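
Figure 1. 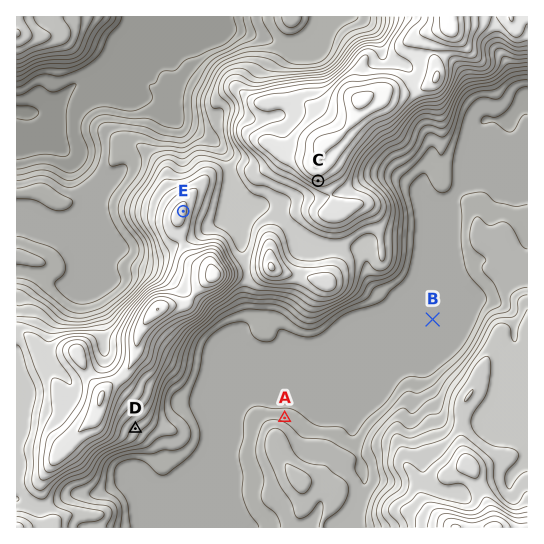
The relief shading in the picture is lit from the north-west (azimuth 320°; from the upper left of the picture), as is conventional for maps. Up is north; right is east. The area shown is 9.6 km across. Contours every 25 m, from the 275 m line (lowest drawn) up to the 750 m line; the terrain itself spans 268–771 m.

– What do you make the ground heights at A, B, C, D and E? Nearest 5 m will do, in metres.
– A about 415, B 395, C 680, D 515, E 635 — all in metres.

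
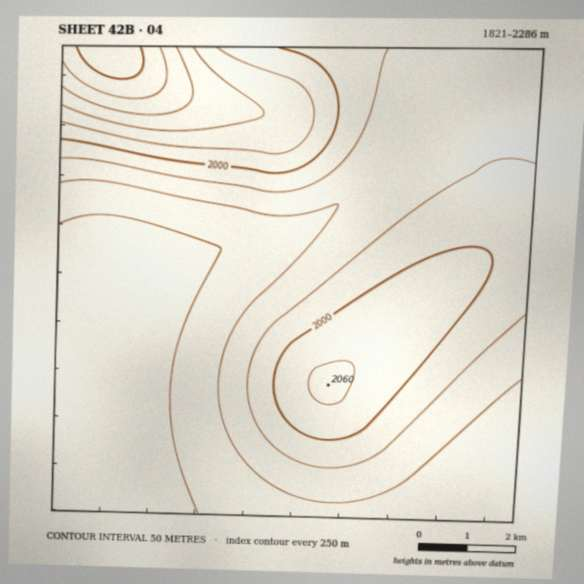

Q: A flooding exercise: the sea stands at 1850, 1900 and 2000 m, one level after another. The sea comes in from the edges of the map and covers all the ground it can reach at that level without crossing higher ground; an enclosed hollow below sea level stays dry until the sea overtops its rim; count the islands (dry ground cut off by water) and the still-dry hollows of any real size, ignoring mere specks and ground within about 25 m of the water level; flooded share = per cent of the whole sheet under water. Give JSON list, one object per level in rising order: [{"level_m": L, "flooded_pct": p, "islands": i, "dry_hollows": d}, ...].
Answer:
[{"level_m": 1850, "flooded_pct": 18, "islands": 0, "dry_hollows": 0}, {"level_m": 1900, "flooded_pct": 36, "islands": 0, "dry_hollows": 0}, {"level_m": 2000, "flooded_pct": 77, "islands": 1, "dry_hollows": 0}]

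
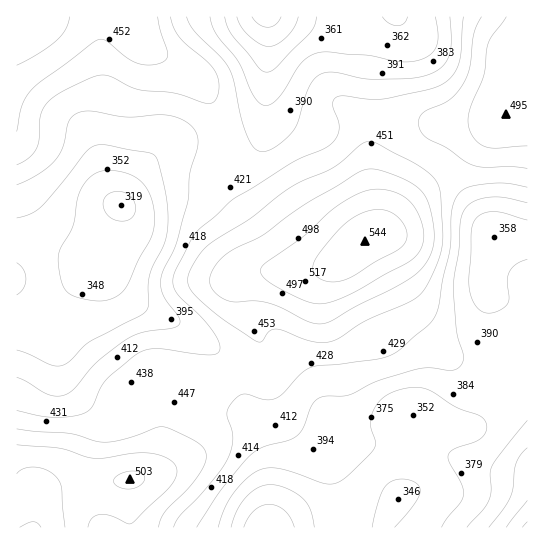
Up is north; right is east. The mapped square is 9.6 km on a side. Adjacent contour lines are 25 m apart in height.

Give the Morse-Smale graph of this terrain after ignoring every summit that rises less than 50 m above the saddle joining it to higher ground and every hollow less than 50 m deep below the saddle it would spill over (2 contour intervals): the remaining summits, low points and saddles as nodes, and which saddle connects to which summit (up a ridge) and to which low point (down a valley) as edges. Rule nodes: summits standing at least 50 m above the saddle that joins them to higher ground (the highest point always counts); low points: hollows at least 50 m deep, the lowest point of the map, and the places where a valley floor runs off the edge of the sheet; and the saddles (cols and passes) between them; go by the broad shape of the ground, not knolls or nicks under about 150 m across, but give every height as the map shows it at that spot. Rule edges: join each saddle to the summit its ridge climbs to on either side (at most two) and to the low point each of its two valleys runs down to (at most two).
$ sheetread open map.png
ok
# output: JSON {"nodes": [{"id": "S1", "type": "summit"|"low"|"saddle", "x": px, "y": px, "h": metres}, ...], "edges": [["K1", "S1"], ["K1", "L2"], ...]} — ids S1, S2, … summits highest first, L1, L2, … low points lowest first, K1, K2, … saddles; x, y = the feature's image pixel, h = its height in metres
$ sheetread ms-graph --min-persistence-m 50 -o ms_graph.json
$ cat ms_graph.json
{"nodes": [
{"id": "S1", "type": "summit", "x": 365, "y": 241, "h": 544},
{"id": "S2", "type": "summit", "x": 31, "y": 527, "h": 527},
{"id": "S3", "type": "summit", "x": 18, "y": 22, "h": 499},
{"id": "S4", "type": "summit", "x": 527, "y": 527, "h": 481},
{"id": "L1", "type": "low", "x": 266, "y": 17, "h": 291},
{"id": "L2", "type": "low", "x": 267, "y": 527, "h": 304},
{"id": "L3", "type": "low", "x": 121, "y": 205, "h": 319},
{"id": "K1", "type": "saddle", "x": 418, "y": 150, "h": 445},
{"id": "K2", "type": "saddle", "x": 231, "y": 370, "h": 430},
{"id": "K3", "type": "saddle", "x": 222, "y": 129, "h": 418},
{"id": "K4", "type": "saddle", "x": 499, "y": 361, "h": 389}],
"edges": [["K1", "S1"], ["K1", "L1"], ["K1", "L2"], ["K2", "S1"], ["K2", "S2"], ["K2", "L2"], ["K2", "L3"], ["K3", "S1"], ["K3", "S3"], ["K3", "L1"], ["K3", "L3"], ["K4", "S1"], ["K4", "S4"], ["K4", "L2"]]}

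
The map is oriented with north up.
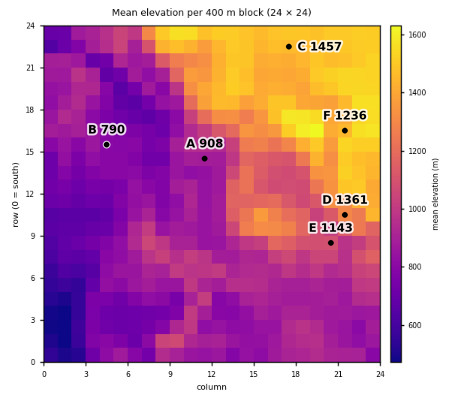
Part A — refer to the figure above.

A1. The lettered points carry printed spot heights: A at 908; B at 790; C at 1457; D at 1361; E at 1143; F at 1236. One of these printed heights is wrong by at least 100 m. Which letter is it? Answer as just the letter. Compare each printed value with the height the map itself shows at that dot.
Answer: F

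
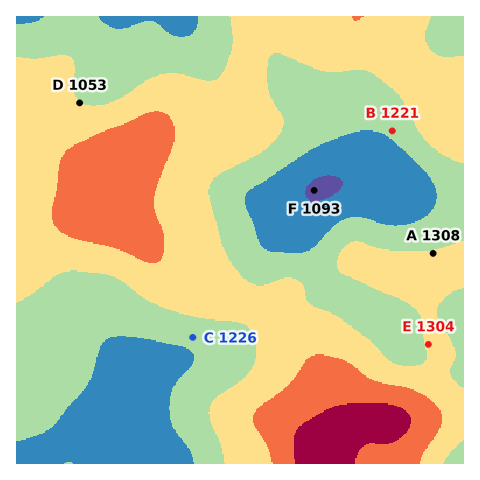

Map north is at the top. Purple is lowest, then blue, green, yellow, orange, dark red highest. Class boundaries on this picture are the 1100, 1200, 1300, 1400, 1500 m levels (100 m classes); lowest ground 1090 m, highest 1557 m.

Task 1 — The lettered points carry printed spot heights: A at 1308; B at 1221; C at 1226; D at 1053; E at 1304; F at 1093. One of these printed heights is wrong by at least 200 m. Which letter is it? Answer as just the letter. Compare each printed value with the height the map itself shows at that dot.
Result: D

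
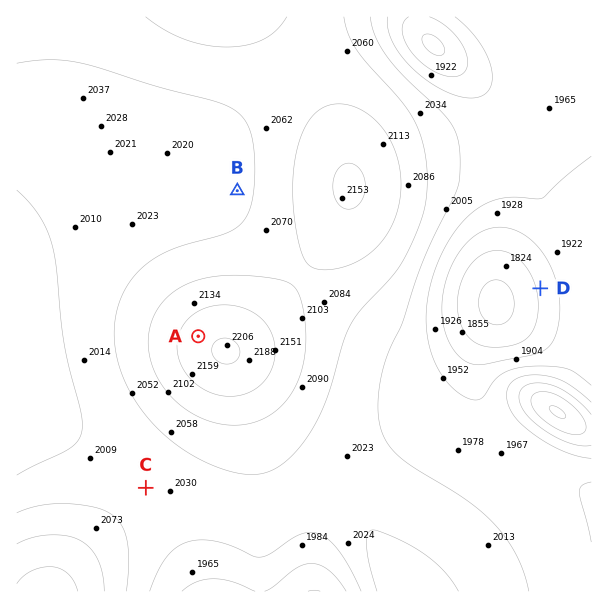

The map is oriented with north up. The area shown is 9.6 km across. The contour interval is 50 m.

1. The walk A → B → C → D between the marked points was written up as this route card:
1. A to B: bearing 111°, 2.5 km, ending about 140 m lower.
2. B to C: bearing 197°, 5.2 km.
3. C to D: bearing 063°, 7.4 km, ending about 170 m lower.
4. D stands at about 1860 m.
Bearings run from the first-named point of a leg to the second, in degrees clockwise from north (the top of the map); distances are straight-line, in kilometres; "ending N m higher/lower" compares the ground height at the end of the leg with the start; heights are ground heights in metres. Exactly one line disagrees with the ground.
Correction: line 1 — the bearing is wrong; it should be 015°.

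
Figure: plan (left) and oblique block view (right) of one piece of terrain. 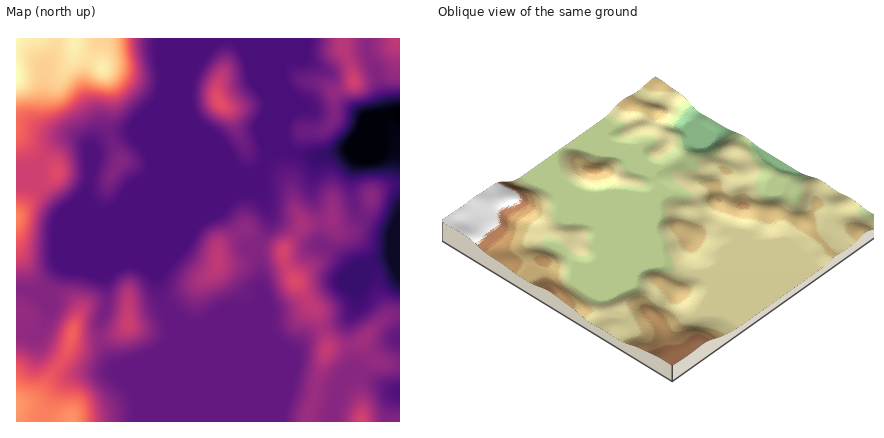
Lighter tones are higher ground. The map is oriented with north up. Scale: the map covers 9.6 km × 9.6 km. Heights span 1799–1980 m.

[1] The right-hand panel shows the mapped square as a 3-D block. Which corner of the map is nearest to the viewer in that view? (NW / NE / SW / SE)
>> SW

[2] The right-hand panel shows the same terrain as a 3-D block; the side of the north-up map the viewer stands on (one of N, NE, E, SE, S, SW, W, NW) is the SW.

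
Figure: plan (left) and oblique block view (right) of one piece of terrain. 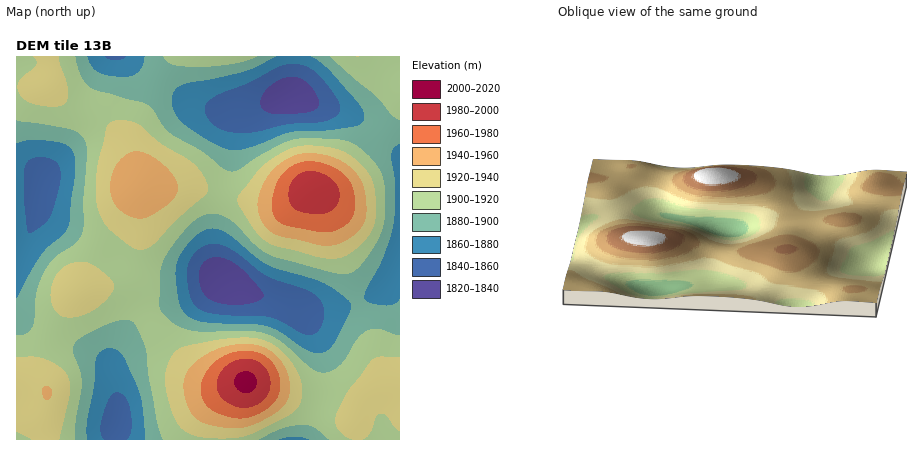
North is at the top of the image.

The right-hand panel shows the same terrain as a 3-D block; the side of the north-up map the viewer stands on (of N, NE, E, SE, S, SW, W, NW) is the N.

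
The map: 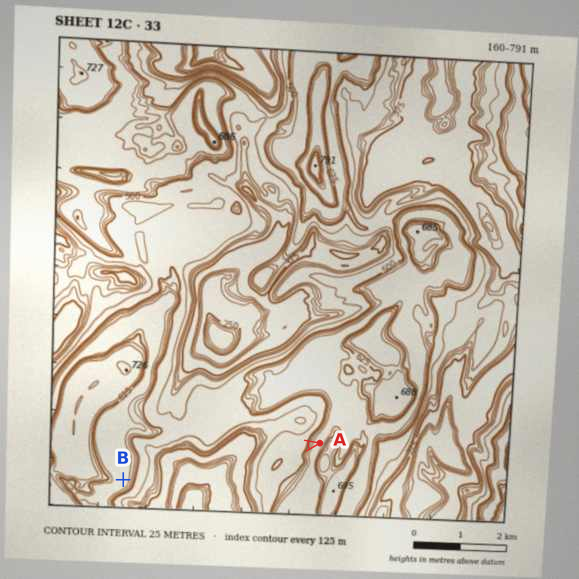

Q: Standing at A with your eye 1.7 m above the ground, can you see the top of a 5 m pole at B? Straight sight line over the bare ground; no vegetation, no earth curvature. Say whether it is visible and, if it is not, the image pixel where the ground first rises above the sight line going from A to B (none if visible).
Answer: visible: true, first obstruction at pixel None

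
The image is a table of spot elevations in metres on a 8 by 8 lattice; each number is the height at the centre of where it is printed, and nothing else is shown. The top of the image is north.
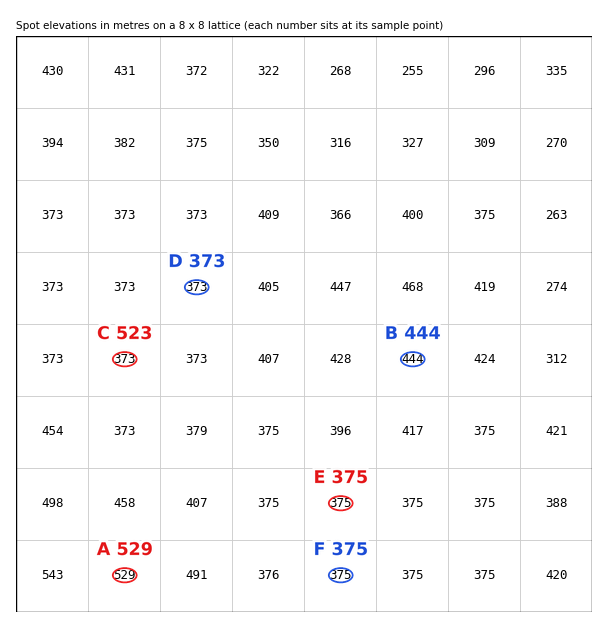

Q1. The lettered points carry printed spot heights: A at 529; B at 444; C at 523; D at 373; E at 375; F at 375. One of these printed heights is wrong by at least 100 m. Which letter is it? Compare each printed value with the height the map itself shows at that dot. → C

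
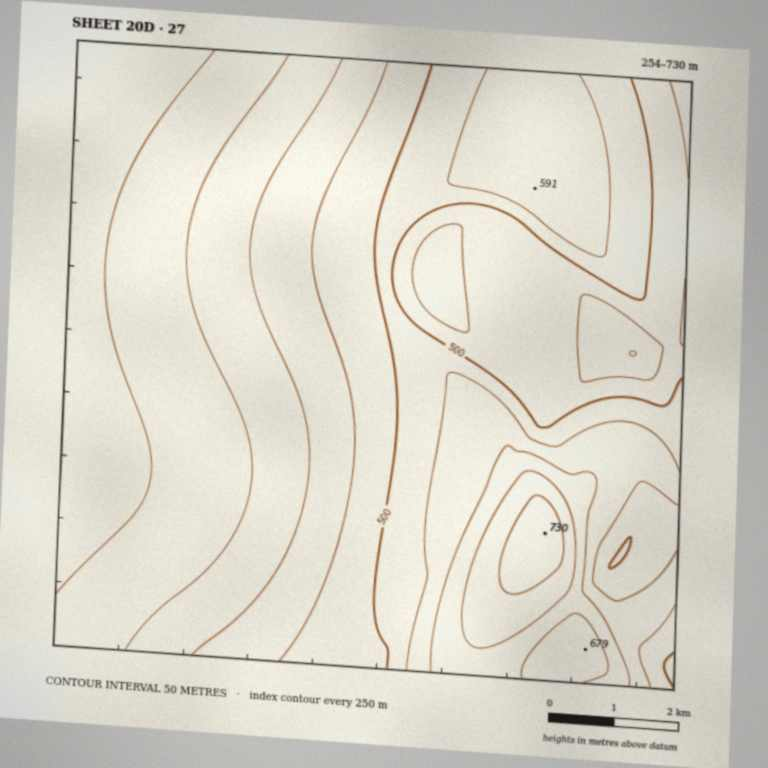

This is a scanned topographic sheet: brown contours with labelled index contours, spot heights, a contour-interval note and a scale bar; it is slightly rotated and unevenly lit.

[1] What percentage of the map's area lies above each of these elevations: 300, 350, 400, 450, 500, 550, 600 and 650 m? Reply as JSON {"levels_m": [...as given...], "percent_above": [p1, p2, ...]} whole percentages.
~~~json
{"levels_m": [300, 350, 400, 450, 500, 550, 600, 650], "percent_above": [90, 75, 65, 53, 34, 21, 8, 5]}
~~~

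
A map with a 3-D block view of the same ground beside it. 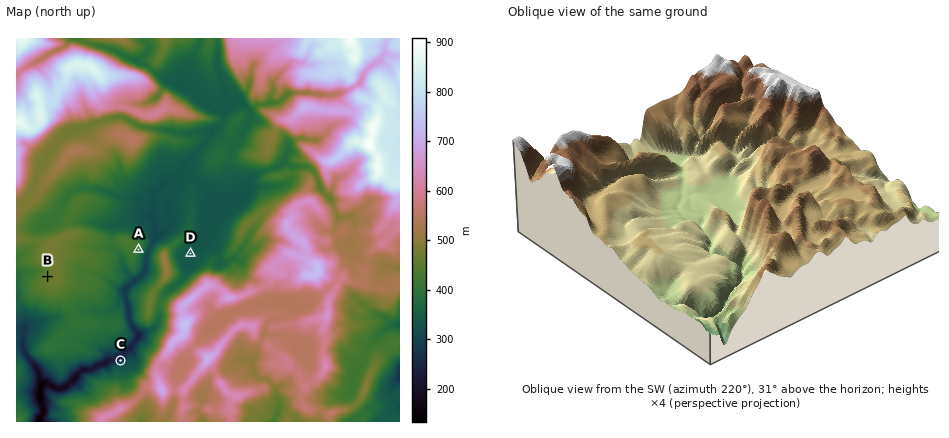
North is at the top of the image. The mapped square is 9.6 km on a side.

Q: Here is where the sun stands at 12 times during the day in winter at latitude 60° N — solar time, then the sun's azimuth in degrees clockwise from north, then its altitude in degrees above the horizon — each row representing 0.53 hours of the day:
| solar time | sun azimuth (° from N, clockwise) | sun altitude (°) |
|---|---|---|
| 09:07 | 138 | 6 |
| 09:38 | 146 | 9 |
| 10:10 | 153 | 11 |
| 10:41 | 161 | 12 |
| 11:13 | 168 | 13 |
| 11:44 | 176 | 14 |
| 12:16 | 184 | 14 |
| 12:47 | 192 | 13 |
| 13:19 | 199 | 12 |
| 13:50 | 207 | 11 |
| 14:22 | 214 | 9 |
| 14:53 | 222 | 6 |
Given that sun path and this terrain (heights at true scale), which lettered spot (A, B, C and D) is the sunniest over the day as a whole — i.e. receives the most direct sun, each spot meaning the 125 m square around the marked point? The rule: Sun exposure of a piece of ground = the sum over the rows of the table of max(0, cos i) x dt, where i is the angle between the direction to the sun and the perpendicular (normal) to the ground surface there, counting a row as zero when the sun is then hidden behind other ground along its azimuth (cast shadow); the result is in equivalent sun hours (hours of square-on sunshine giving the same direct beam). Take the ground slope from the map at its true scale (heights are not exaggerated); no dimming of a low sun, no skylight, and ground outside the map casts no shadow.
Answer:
A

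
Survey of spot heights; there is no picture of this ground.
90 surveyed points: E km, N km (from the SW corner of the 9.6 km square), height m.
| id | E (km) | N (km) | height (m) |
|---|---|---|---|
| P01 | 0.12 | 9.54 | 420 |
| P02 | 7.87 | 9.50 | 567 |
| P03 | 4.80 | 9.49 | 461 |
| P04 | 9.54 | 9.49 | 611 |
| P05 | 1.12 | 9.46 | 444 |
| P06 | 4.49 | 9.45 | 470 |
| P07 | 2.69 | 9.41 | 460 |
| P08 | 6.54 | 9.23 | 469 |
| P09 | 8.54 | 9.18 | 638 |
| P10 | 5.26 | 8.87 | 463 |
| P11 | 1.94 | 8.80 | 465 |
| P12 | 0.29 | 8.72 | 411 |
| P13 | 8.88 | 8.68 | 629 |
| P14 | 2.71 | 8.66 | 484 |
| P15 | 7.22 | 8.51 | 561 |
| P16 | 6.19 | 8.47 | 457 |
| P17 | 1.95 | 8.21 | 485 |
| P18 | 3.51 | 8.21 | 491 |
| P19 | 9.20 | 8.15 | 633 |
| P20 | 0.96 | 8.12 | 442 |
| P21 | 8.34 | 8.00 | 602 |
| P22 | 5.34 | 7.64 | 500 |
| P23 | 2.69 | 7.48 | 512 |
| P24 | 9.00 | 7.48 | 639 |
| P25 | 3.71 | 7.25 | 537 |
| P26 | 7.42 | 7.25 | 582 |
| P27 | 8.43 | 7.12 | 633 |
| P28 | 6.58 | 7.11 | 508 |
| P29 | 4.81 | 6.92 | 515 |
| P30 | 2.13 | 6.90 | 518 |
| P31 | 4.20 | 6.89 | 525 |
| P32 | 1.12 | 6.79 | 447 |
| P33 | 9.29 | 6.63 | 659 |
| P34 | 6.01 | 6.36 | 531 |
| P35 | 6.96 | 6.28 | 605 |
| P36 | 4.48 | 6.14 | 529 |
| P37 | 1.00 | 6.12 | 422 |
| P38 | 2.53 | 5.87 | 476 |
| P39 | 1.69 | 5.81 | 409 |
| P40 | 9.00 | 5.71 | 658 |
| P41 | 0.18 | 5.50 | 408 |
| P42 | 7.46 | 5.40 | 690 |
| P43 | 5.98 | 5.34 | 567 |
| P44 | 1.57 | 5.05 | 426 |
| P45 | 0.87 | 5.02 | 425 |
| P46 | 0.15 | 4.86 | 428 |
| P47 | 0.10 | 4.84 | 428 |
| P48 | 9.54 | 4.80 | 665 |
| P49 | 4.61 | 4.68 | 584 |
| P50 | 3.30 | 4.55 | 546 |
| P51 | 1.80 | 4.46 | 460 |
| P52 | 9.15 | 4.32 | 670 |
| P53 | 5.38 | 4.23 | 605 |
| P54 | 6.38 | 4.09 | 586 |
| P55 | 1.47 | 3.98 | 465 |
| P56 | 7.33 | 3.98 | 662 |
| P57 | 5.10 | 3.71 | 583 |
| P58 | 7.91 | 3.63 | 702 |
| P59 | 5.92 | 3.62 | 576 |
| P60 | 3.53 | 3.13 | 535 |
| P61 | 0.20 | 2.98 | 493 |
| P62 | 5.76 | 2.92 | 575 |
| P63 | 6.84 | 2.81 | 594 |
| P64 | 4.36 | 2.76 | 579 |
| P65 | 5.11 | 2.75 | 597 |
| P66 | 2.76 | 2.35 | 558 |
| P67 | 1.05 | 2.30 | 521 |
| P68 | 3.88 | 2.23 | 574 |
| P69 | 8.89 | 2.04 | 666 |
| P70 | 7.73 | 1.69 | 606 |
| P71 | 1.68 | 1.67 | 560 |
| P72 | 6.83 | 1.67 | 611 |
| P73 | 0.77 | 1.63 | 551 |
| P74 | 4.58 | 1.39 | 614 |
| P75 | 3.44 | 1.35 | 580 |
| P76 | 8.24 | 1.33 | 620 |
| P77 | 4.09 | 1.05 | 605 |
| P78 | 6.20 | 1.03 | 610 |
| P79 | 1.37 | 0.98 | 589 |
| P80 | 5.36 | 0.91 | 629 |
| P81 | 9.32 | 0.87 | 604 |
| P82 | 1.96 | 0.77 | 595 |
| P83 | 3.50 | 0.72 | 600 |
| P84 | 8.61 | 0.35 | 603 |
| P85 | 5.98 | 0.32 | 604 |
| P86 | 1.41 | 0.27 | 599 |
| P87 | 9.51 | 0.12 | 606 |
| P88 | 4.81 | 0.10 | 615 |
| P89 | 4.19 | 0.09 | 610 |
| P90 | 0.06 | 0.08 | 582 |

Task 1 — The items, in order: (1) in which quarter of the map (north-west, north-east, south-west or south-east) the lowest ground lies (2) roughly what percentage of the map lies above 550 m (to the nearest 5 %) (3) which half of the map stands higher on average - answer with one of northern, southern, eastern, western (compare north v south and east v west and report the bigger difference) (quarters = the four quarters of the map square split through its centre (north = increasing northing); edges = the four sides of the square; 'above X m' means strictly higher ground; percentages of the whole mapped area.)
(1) The lowest point lies in the north-west quarter of the map.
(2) About 55 % of the map lies above 550 m.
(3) Taken as a whole, the eastern half is higher than the western.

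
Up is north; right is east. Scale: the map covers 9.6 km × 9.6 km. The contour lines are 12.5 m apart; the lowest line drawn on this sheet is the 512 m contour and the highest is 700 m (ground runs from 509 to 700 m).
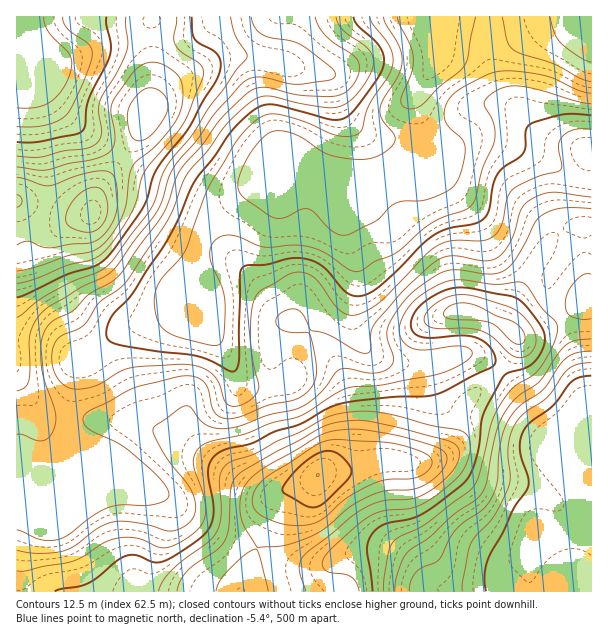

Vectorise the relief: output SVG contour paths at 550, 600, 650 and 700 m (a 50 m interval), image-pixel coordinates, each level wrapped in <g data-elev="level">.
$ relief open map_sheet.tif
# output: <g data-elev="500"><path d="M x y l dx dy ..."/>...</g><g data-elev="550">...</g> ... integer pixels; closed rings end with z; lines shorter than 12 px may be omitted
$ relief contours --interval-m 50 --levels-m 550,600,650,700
<g data-elev="550"><path d="M591 104l-13-2-36-11-21-5-15 1-14 6-6 6-2 5 10 19 1 17-12 28-7 29-4 7-8 6-20 7-12 6-10 7-24 22-23 9-15 10-4 1-6-2-24-17-17-6-16-2-27 2-9-2-23-9-7-1-8 2-7 8-2 10 2 9 9 21 3 12 1 27-3 17-4 4-8 0-30-7-13-6-8-8-3-9-2-15 2-12 6-10 22-26 25-66 25-42 12-15 14-12 13-3 27 6 38 16 15 0 5-2 3-3 7-24 21-32 4-13 0-8-3-7-17-23-3-7"/></g><g data-elev="600"><path d="M395 591l3-18 4-13 5-7 22-16 23-21 24-16 6-8 5-12 10-51 5-12 8-13 9-9 21-14 17-26 9-10 9-4 16-2"/><path d="M17 391l7-3 5-7 1-12 0-33 3-10 5-9 12-11 32-19 23-11 11-9 42-57 4-10 7-23 6-12 22-25 18-27 26-29 7-5 9-2 40 7 32-4 6-3 0-5-4-4-29-23-11-4-22-4-9-4-6-7-3-9"/><path d="M591 209l-30-1-10 3-9 4-8 9-19 36-6 7-7 5-14 2-29-4-10 0-12 5-20 13-15 15-14 23-1 12 7 22-3 6-5 4-14 3-24-4-7 0-6 5-15 19-17 13-10 4-26 5-31 12-15 2-12-3-9-6-9-13-5-1-6 2-23 17-3 3-1 3 5 12 11 18 19 24 6 13 2 9-2 8-3 6-8 6-7 3-8 1-27-8-25-1-17 5-24 18-12 6-25 2-21-3"/><path d="M44 17l1 7 3 8 22 24 2 7-2 11-8 16-12 12-14 5-19 1"/></g><g data-elev="650"><path d="M306 591l-6-16-1-8 2-7 5-6 47-38 13-9 18-6 30-3 20-10 14-12 8-11 4-12-4-8-12-5-46-13-32-6-25 1-21 6-73 40-11 9-5 11-2 39-4 13-9 10-28 20-8 11-3 10"/><path d="M516 344l6 0 3-5-1-6-5-7-7-5-15-5-19-10-10-3-10 0-9 3-5 6 0 4 5 3 31 2 12 3z"/><path d="M17 271l21-5 31-11 23-4 9-5 7-7 11-15 6-14 4-34 3-9 5-6 22-19 13-16 7-11 4-19-1-10-2-8-10-10-14-6-10 1-11 7-19 26-4 8-1 9 3 18 1 10-3 8-7 6-12 4-25 5-21 6-9 0-21-3"/></g>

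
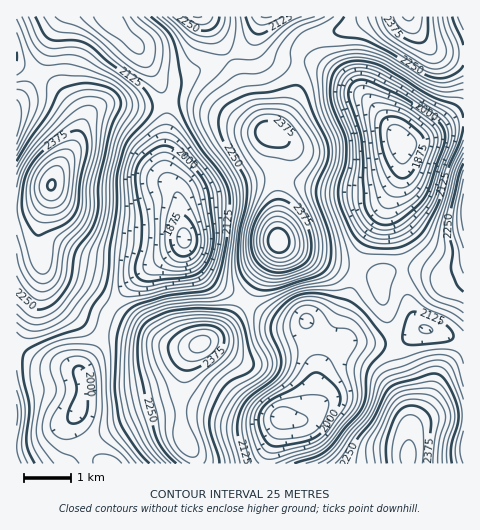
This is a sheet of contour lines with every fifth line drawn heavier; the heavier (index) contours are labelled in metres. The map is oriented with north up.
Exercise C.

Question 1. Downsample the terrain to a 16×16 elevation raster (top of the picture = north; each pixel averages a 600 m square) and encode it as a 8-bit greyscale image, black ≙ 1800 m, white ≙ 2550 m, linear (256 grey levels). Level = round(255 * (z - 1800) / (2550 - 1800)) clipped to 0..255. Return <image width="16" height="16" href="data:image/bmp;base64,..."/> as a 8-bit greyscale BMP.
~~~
<image width="16" height="16" href="data:image/bmp;base64,Qk02BQAAAAAAADYEAAAoAAAAEAAAABAAAAABAAgAAAAAAAABAAATCwAAEwsAAAABAAAAAAAAAAAAAAEBAQACAgIAAwMDAAQEBAAFBQUABgYGAAcHBwAICAgACQkJAAoKCgALCwsADAwMAA0NDQAODg4ADw8PABAQEAAREREAEhISABMTEwAUFBQAFRUVABYWFgAXFxcAGBgYABkZGQAaGhoAGxsbABwcHAAdHR0AHh4eAB8fHwAgICAAISEhACIiIgAjIyMAJCQkACUlJQAmJiYAJycnACgoKAApKSkAKioqACsrKwAsLCwALS0tAC4uLgAvLy8AMDAwADExMQAyMjIAMzMzADQ0NAA1NTUANjY2ADc3NwA4ODgAOTk5ADo6OgA7OzsAPDw8AD09PQA+Pj4APz8/AEBAQABBQUEAQkJCAENDQwBEREQARUVFAEZGRgBHR0cASEhIAElJSQBKSkoAS0tLAExMTABNTU0ATk5OAE9PTwBQUFAAUVFRAFJSUgBTU1MAVFRUAFVVVQBWVlYAV1dXAFhYWABZWVkAWlpaAFtbWwBcXFwAXV1dAF5eXgBfX18AYGBgAGFhYQBiYmIAY2NjAGRkZABlZWUAZmZmAGdnZwBoaGgAaWlpAGpqagBra2sAbGxsAG1tbQBubm4Ab29vAHBwcABxcXEAcnJyAHNzcwB0dHQAdXV1AHZ2dgB3d3cAeHh4AHl5eQB6enoAe3t7AHx8fAB9fX0Afn5+AH9/fwCAgIAAgYGBAIKCggCDg4MAhISEAIWFhQCGhoYAh4eHAIiIiACJiYkAioqKAIuLiwCMjIwAjY2NAI6OjgCPj48AkJCQAJGRkQCSkpIAk5OTAJSUlACVlZUAlpaWAJeXlwCYmJgAmZmZAJqamgCbm5sAnJycAJ2dnQCenp4An5+fAKCgoAChoaEAoqKiAKOjowCkpKQApaWlAKampgCnp6cAqKioAKmpqQCqqqoAq6urAKysrACtra0Arq6uAK+vrwCwsLAAsbGxALKysgCzs7MAtLS0ALW1tQC2trYAt7e3ALi4uAC5ubkAurq6ALu7uwC8vLwAvb29AL6+vgC/v78AwMDAAMHBwQDCwsIAw8PDAMTExADFxcUAxsbGAMfHxwDIyMgAycnJAMrKygDLy8sAzMzMAM3NzQDOzs4Az8/PANDQ0ADR0dEA0tLSANPT0wDU1NQA1dXVANbW1gDX19cA2NjYANnZ2QDa2toA29vbANzc3ADd3d0A3t7eAN/f3wDg4OAA4eHhAOLi4gDj4+MA5OTkAOXl5QDm5uYA5+fnAOjo6ADp6ekA6urqAOvr6wDs7OwA7e3tAO7u7gDv7+8A8PDwAPHx8QDy8vIA8/PzAPT09AD19fUA9vb2APf39wD4+PgA+fn5APr6+gD7+/sA/Pz8AP39/QD+/v4A////AG5WUFV1oa6JW01cganMy5xsSklmi62pglAzN1eOwsmmbFFGa5WxrpJuRzxGcaSxnGhRSm2dvsSslGpKT2l+ioZ3a2Ntnb/QvI1kUFJgcGxxlI10Z3yTnZmKa1Vicnh0g6unhWRKTVl+oKaPf35/h5i6so1nQCIpdMPlwY12dYGYw8Wkb0MeJWrB5byCVktomtDhs3U/JTJoqMGmcUItRI3F47t6Py9Kfqq3q3o/Gil1ncbBi1pNcJu8w7F/OhAcVoOmtZx3Z4Ods7WdaDIhPGCHlZyObml7ipKYkF9AU3mIi4F9ZFJme4CAjI9+eJKwqX1mXUxWd5aKb3qOmKPBx6Q="/>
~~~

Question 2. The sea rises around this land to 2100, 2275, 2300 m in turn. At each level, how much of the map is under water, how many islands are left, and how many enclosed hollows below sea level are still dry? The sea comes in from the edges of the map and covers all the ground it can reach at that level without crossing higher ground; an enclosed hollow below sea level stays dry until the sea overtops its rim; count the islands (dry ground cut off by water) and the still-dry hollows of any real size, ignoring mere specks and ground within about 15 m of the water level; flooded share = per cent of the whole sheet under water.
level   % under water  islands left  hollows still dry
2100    23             0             1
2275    76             1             0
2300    80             1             0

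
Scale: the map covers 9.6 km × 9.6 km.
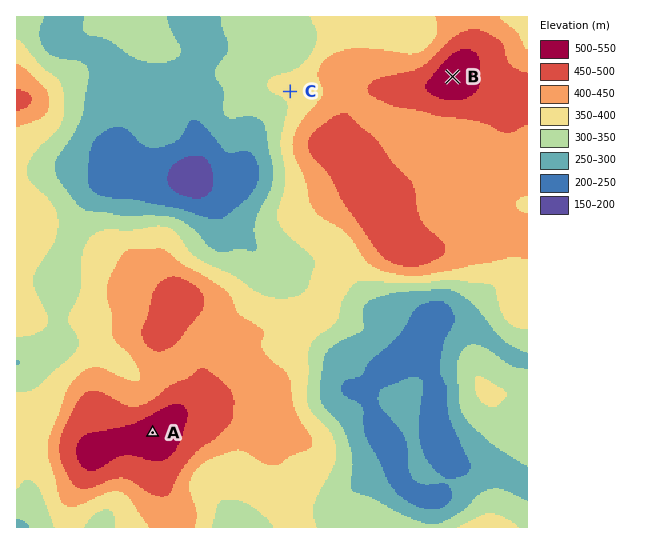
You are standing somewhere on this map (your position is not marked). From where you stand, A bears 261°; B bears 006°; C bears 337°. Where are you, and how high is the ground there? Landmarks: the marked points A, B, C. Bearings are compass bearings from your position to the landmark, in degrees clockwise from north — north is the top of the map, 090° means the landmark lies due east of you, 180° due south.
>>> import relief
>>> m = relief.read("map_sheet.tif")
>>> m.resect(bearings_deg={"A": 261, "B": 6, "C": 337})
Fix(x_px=418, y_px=391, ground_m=250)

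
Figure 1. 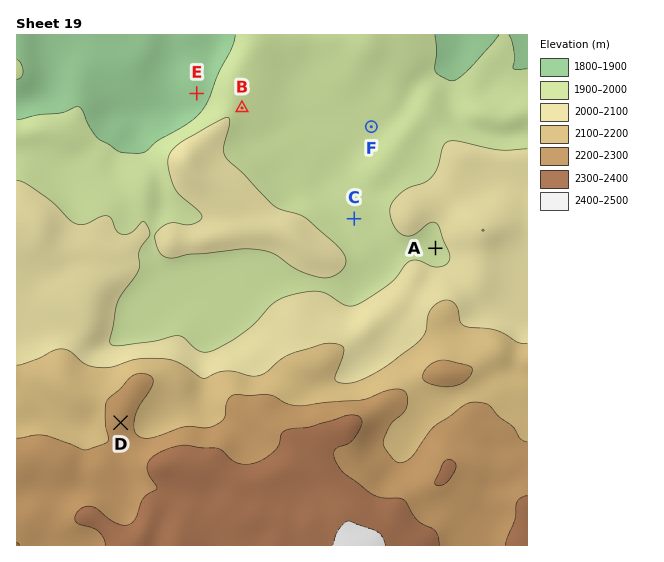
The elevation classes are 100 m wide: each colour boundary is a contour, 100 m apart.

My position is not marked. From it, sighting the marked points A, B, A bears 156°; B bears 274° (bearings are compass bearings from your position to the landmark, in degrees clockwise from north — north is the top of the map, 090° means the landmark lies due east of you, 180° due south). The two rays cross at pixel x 377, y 117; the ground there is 1930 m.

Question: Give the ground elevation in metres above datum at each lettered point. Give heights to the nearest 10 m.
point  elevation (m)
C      1970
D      2230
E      1880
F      1930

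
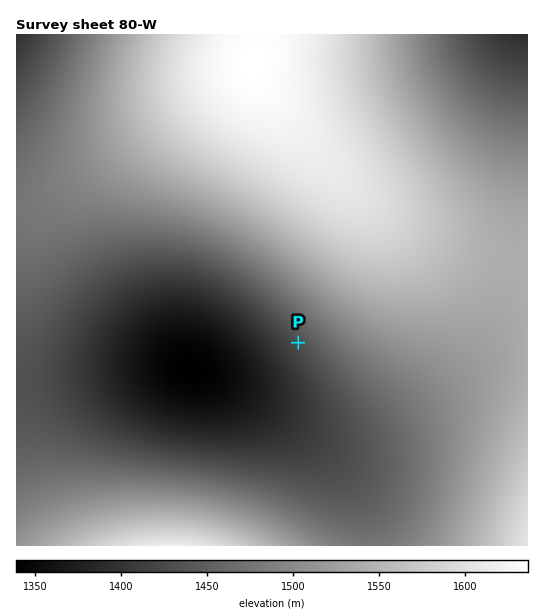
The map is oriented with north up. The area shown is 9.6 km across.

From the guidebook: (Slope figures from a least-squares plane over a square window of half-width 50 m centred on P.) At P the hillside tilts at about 4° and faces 230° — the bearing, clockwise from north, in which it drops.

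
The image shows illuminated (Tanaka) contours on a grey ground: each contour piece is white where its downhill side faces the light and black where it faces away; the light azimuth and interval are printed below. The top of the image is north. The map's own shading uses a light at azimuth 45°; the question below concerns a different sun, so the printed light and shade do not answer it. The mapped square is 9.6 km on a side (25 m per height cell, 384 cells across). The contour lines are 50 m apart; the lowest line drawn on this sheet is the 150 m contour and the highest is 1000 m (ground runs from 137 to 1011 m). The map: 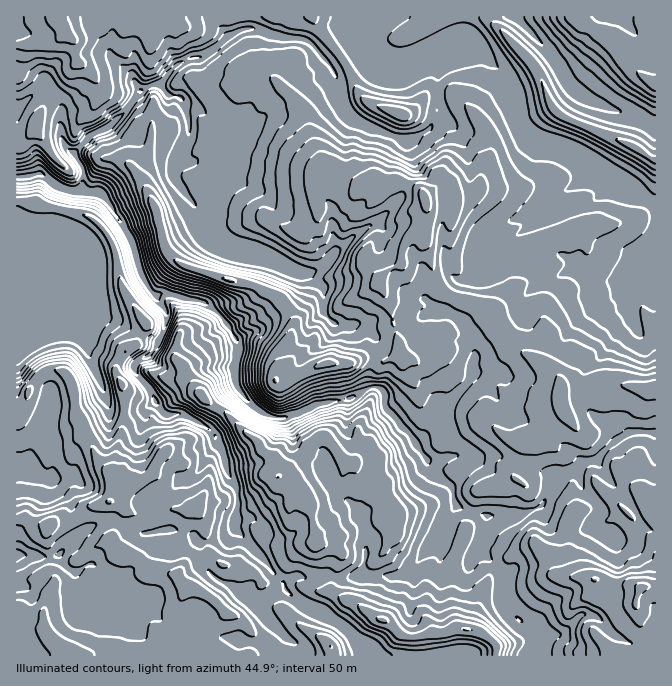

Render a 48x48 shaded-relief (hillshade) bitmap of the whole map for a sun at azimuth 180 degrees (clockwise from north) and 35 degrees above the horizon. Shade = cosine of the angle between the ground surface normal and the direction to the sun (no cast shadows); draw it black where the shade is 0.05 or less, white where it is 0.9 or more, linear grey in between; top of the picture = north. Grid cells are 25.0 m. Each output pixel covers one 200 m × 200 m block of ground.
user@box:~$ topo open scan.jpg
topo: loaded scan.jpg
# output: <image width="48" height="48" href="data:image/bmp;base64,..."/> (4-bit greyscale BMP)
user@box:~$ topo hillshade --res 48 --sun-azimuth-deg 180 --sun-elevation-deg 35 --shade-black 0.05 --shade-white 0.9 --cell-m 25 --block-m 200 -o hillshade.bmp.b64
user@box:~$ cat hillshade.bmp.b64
<image width="48" height="48" href="data:image/bmp;base64,Qk32BAAAAAAAAHYAAAAoAAAAMAAAADAAAAABAAQAAAAAAIAEAAATCwAAEwsAABAAAAAAAAAAAAAAABEREQAiIiIAMzMzAERERABVVVUAZmZmAHd3dwCIiIgAmZmZAKqqqgC7u7sAzMzMAN3d3QDu7u4A////AKqnZnd3iZmImZiKtknN/u//+1eZh6p3qqqXZ3eIiZmaqYiac2vu2rzdxjaaqYiJqpmHiIiZiqmrp3mnRb3cdWVmQjervIiruneJmZmZmbuoZpl3rMt0RlQyNXrMu8u6umeJmZmaqrt1aah6u4QzRVVVaJq8ysuZmnd4iJqqqpZYu5m6qXVndmZ3aKmruphlRmZmmau5l2aKmHvMy8uruXiId6qZh2QzJJmYirqYd2iWVpq93Lusy4iKiJqpdlRWVszLiJh3iImWWKqqq5mqy6mKmHeGZ2eJmLmruYiaqqupiau5mImqqrqImHVEeJmaqXU2m7u6qruqqru7mHmpmZqYq6l2eZmqqkQzVpupmIiZq8yqmJqpdWiazd3Kd3qpqWd2VXmquXV1m8ypeLupdVaZmry6h3mJl4mZmph4updWmaqHirupZmeYZ5mauYeJh6qqunZEi6hXqZdompmYVoqYiJmry7iHh7qquURERnhau4MmqneFRququ6qrvMuXd7qqqERlIDSMpQAARldTSbqry6mavLqpibqplkV2IjncQAIgACNTjLqqqYiZqom7vJuplFiYa87mAL/6MSBGvLqoh4mZqZq8zGqqlGqXzNxwCt///clrzLqod4iZmZqrqhe6U5lIy6Uiaaze///e3Lu5iImZiJiIZRFEFJd3WYVHhmeKzt3ty7u6maqpd4ZUIlAAF3a6JXZ4lTV2VEaZqZqqqrqXd3ZENIYyWGWMkXZlpzN2USR4mImZu6h3h2ZmeJmIiXV6oUVFyoVnRXiamIiJu5eIh2Z3iZmZmYimJAA73Mp2WLu7qZmbqYiIeHiJmJmZmZqQOEe93cpTaJvMqqqpdniHeJmZmZmZmZpBzv//2mITaHm6q6qGVniHeJmZmZmZmZk43//XMQFHh3mYq7mIh4iYiJqpmZmZmZhLvaUQE1i9yWiHmrqqqYiJmqqqmZmZmrZqqTJGmr3e3IRnirq6qYiZmqqqqaqqq6KqplaKvN3LzMhniaq7qpiImaq7qqu7ujPKpmiaq7qZvM25iauruqmIiIiZmaqEIQq6hXmZh3iaq7vMmKqqu7qph3Z3eSISI4u6VYmZh3maqqqruHmpqqqqmId4mzF9zf24V5mZiJmZmpmYhCeHiZiJmYiaveztru2neYmZmZmYmXZUIRRWeId3iJm97f/mqIh3momZmYiHdkMiEzI2eHd3ib3u2b6p5yNompmZmYd3ZDIkinRHiHeKve7KdYuc3aRYmZmZqYd3ZVWc7rh5mHis7slkR4erruxVhnmaqqmIZnvdy7mql3msyWVnrKecu82URpqqqqqYd5uWNIqpd4mrdWis3tqty6mqeLqqqqqYiKhERWh2d5qpWKvN7czM25jO23Z5mZmIiKd4iHhmd5vHarzNuc7suYrd3admiIeIiqiZqpmIibylm8zLmLzdqazMze22VmVnq4maq6qZmspXzNy5iZq7mru7vMzKh4mryZmZmruqu6VrzcuHmpq6ebu6q6qtyb3uyJmZiau7vGOc3chmmg=="/>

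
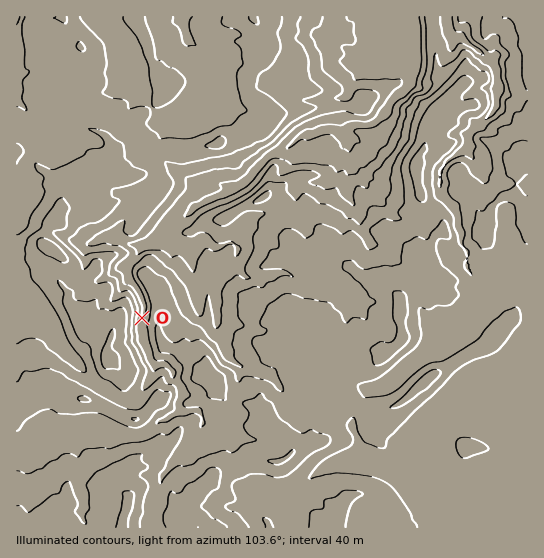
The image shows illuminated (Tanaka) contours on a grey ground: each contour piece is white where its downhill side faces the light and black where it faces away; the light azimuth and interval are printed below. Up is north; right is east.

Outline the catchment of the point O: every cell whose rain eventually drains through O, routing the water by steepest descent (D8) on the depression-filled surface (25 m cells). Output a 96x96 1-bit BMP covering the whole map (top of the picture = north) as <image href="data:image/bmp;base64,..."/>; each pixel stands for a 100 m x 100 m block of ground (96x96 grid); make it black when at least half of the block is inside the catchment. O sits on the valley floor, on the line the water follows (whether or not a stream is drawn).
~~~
<image width="96" height="96" href="data:image/bmp;base64,Qk2+BAAAAAAAAD4AAAAoAAAAYAAAAGAAAAABAAEAAAAAAIAEAAATCwAAEwsAAAIAAAAAAAAA////AAAAAAD/////wAAAAAAAAAD/////gAAAAAAAAAD/////AAAAAAAAAAD////+AAAAAAAAAAD/////AAAAAAAAAAD/////gAAAAAAAAAD/////gAAAAAAAAAD/////wAAAAAAAAAD/////8AAAAAAAAAD/////+AAAAAAAAAD//////AAAAAAAAAD//////8AAAAAAAAD///////iAAAAAAAD////////gAAAAAAD////////wAAAAAAD////////wAAAAAAD////////gAAAAAAD////////AAAAAAAD///////+AAAAAAAD///////8AAAAAAAD///////8AAAAAAAD///////4AAAAAAAD//7////4AAAAAAAA//h///4AAAAAAAAAf4B///gAAAAAAAAADwA///AAAAAAAAAAAAA///AAAAAAAAAAAAA///AAAAAAAAAAAAA//+AAAAAAAAAAAAB//4AAAAAAAAAAAAB//wAAAAAAAAAAAAH//gAAAAAAAAAAAAH//AAAAAAAAAAAAAH/4AAAAAAAAAAAAAH/gAAAAAAAAAAAAAD/gAAAAAAAAAAAAAD/gAAAAAAAAAAAAAD/gAAAAAAAAAAAAAB+AAAAAAAAAAAAAAA4AAAAAAAAAAAAAAAAAAAAAAAAAAAAAAAAAAAAAAAAAAAAAAAAAAAAAAAAAAAAAAAAAAAAAAAAAAAAAAAAAAAAAAAAAAAAAAAAAAAAAAAAAAAAAAAAAAAAAAAAAAAAAAAAAAAAAAAAAAAAAAAAAAAAAAAAAAAAAAAAAAAAAAAAAAAAAAAAAAAAAAAAAAAAAAAAAAAAAAAAAAAAAAAAAAAAAAAAAAAAAAAAAAAAAAAAAAAAAAAAAAAAAAAAAAAAAAAAAAAAAAAAAAAAAAAAAAAAAAAAAAAAAAAAAAAAAAAAAAAAAAAAAAAAAAAAAAAAAAAAAAAAAAAAAAAAAAAAAAAAAAAAAAAAAAAAAAAAAAAAAAAAAAAAAAAAAAAAAAAAAAAAAAAAAAAAAAAAAAAAAAAAAAAAAAAAAAAAAAAAAAAAAAAAAAAAAAAAAAAAAAAAAAAAAAAAAAAAAAAAAAAAAAAAAAAAAAAAAAAAAAAAAAAAAAAAAAAAAAAAAAAAAAAAAAAAAAAAAAAAAAAAAAAAAAAAAAAAAAAAAAAAAAAAAAAAAAAAAAAAAAAAAAAAAAAAAAAAAAAAAAAAAAAAAAAAAAAAAAAAAAAAAAAAAAAAAAAAAAAAAAAAAAAAAAAAAAAAAAAAAAAAAAAAAAAAAAAAAAAAAAAAAAAAAAAAAAAAAAAAAAAAAAAAAAAAAAAAAAAAAAAAAAAAAAAAAAAAAAAAAAAAAAAAAAAAAAAAAAAAAAAAAAAAAAAAAAAAAAAAAAAAAAAAAAAAAAAAAAAAAAAAAAAAAAAAAAAAAAAAAAAAAAAAAAAAAAAAAAAAAAAAAAAAAAAAAAAAAAAAAAAAAAAAAAAAAAAAAAAAAAAAAAAAAAAAAAAAAAAAAAAAAAAAAAAAAAAAAAAAAAAAAAAA="/>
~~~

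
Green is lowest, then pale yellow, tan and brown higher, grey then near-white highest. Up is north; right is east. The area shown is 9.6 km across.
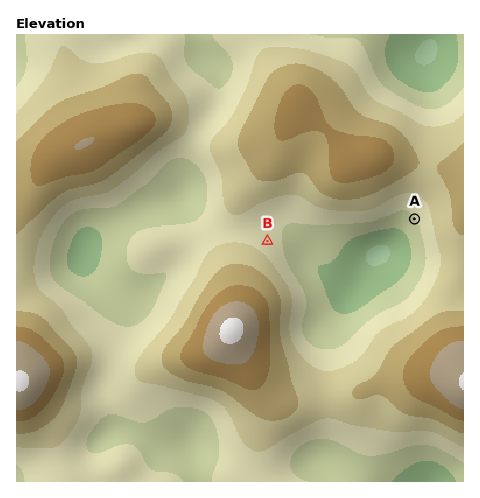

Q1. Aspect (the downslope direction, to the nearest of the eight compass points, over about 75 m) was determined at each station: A SW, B NE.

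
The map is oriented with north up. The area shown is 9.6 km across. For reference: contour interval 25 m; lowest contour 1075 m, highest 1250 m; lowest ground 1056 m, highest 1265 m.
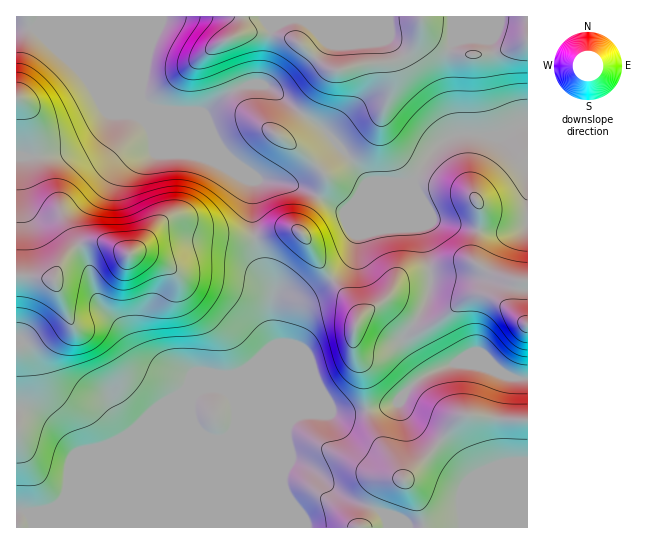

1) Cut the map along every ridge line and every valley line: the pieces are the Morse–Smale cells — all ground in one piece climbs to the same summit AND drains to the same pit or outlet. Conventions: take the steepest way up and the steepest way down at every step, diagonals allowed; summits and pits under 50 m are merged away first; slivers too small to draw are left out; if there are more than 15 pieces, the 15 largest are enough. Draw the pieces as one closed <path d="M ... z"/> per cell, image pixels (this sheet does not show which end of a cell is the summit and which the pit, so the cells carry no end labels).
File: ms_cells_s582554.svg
<path d="M177 221l-11 0-7 4-28 28-30-12-12 0-14 6-12 12-8 16 0 7 6 16-1 15-11 11-33 23 1 181 511-1 0-148-18-2-16-8-23-5-18 0-27 11-8 5-23 24-45 9-19-1-5 3-27 0-224 93-8 3-16 0 178-75 7-14-1-19-4-8-10-6-18 0 39-17 34-29-5-22 2-28-10-23-8-32-50-3-10-3z"/><path d="M527 16l-485 0-7 13 56 55 59 24 55 5 17-16 16-9 16-4 11 1 60 44 22 25 20 29 44 0 25-36 13-10 8-2 48 0 14-10 9-2z"/><path d="M41 16l-25 1 1 330 32-23 11-11 1-15-6-16 0-7 8-16 12-12 8-4 18-2 30 12 28-28 7-4 11 0 18 11 10 3 49 2-2-19 1-35-2-3-16-7-10-8 33 15 25 3 19 5 40 23 5 0 20-8 42-20-16-2-26 2-20-29-22-25-60-44-11-1-16 4-16 9-19 16-53-5-59-24-56-55z"/><path d="M527 124l-8 1-14 10-48 0-8 2-13 10-25 36-64 28-5 0-40-23-19-5-25-3-27-12-3 1 23 11 2 3-1 35 3 19 34-9 12 4 24 39 30 36 3 13 13-12 12-7 4 0 28 22 6 2 9 0 37-28 12-4 19 7 29 24z"/><path d="M289 228l-34 10 8 32 10 23-2 28 5 22-34 29-39 17 18 0 10 6 5 15 0 12-5 12-21 11-159 66 16 0 8-3 224-93 27 0 5-3 19 1 45-9 23-24 19-11 16-5 26 1 15 4 16 8 18 1 0-53-30-25-11-5-14 0-43 30-9 0-6-2-28-22-4 0-12 7-13 12-3-13-30-36-21-36-9-6z"/>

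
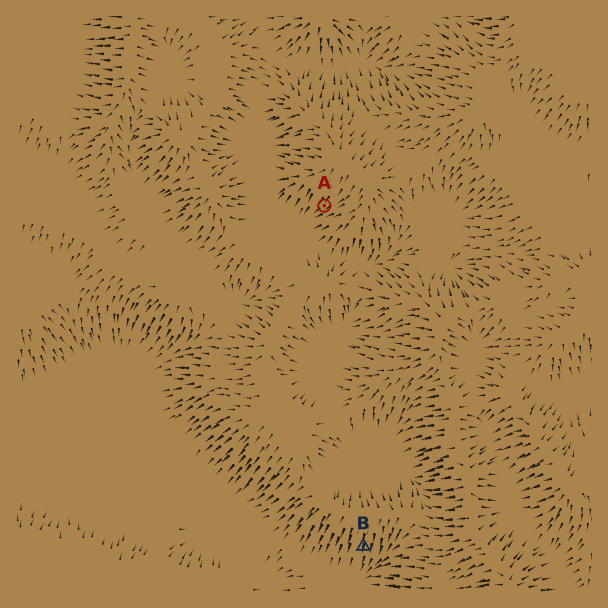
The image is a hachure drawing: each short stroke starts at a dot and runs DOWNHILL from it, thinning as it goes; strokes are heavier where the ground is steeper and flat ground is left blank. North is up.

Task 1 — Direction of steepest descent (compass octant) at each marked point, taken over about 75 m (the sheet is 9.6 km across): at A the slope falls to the SW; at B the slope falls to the S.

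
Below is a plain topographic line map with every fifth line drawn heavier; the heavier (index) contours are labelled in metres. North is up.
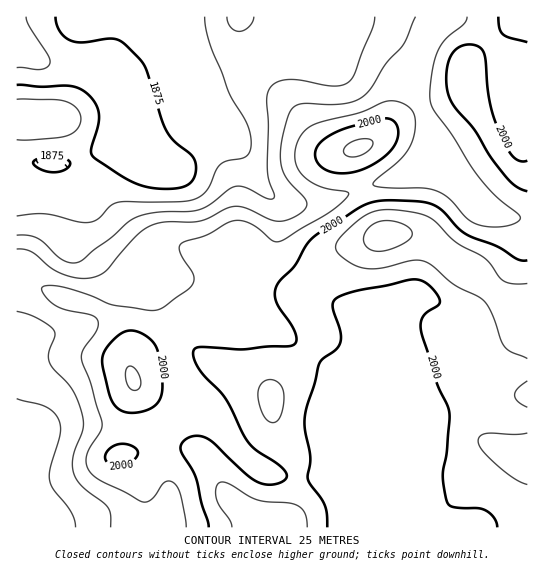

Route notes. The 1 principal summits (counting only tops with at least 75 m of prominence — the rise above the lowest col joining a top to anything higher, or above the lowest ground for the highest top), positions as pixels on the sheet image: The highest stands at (385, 234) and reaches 2062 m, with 223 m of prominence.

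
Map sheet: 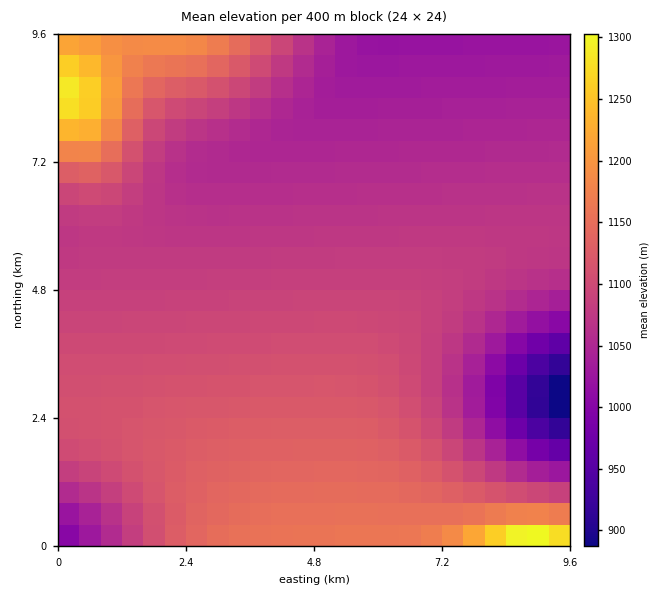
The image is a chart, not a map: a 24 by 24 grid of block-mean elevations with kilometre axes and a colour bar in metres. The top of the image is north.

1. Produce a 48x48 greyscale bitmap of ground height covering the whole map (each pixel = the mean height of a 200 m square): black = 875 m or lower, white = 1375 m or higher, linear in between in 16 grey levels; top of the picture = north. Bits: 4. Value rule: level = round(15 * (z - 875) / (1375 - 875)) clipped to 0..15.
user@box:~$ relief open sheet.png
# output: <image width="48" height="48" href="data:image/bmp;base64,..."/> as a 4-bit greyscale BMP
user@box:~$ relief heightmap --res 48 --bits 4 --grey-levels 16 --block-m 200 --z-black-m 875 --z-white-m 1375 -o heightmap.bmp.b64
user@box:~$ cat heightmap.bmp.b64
<image width="48" height="48" href="data:image/bmp;base64,Qk32BAAAAAAAAHYAAAAoAAAAMAAAADAAAAABAAQAAAAAAIAEAAATCwAAEwsAABAAAAAAAAAAAAAAABEREQAiIiIAMzMzAERERABVVVUAZmZmAHd3dwCIiIgAmZmZAKqqqgC7u7sAzMzMAN3d3QDu7u4A////AERFVmZ3eIiIiImZmZmZmZmZmZq7ze7u3URFVmZ3eIiIiIiIiIiZmZmZmZmqq7zMu0RVVmd3eIiIiIiIiIiIiIiIiImZmaqqqVVVZmd3eIiIiIiIiIiIiIiIiIiIiIiIiFVWZnd3eIiIiIiIiIiIiIiIiIiIh3d3d2ZmZ3d3eIiIiIiIiIiIiIiIiId3d3ZmZmZmd3d3eIiIiIiIiIiIiIiIiHd3ZmZVVWZ3d3d3eIiIiIiIiIiIiIiId3d2ZlVURHd3d3d3eIiIiIiIiIiIiIiHd3dmVVREM3d3d3d3d4iIiIiIiIiIiIh3d3ZlVUQzInd3d3d3d3eIiIiIiIiIiId3d2ZlVDMiIXd3d3d3d3d3d4iIiIiIh3d3d2ZVRDIhEXd3d3d3d3d3d3d3d3d3d3d3dmZVQzIhEHd3d3d3d3d3d3d3d3d3d3d3dmZUQzIRAHd3d3d3d3d3d3d3d3d3d3d3dmVUQzIRAHd3d3d3d3d3d3d3d3d3d3d3ZmVVQzIhEHd3d3d3d3d3d3d3d3d3d3d3ZmZVRDIhEXd3d3d3d3d3d3d3d3d3d3d3ZmZVRDMiIXd3d3d3d3d3d3d3d3d3d3d3ZmZVVEMzInd3d3d3d3d3d3d3d3d3d3d3ZmZlVURDM3d3d3d3d3d3d3d3d3d3d3d3ZmZmVVREQ2Zmd3d3d3d3d3d3d3d3d3d3ZmZmZVVURGZmZmZmZmZmd3d3d3d3d3d2ZmZmZlVVVWZmZmZmZmZmZmZmZmZmZmZmZmZmZmZVVWZmZmZmZmZmZmZmZmZmZmZmZmZmZmZmZWZmZmZmZmZmZmZmZmZmZmZmZmZmZmZmZmZmZmZmZmZmZmZmZmZmZmZmZmZmZmZmZmZmZmZmZmZmZmZmZmZmZmZmZmZmZmZmZmZmZmZmZmZmZmZmZmZmZmZmZmZmZmZmZmZmZmZmZmZmZmZmZmZmZmZmZmZmZmZmZmZmZmZmZmZmZmZmZmZmZmZmZmZmZmZmZmZmZmZmZmZmZmZmZmZmZmZmZmZmZmZmZmZ3dmZmZmZmZmZmZmZmZmZmZmZmZmZmZnd3d2ZmZmZVZmZmZmZmZmZmZmZmZmZmZneHd3ZmZlVVVVVVVVVVVWZmZmZmZmZmZoiIh3ZmZVVVVVVVVVVVVVVVVVVVVVZmZpmZiHdmZlVVVVVVVVVVVVVVVVVVVVVVVZqpmIdmZmVVVVVVVVVVVVVVVVVVVVVVVauqmYd2ZmZmVVVVVVVVVVVVVVVVVVVVVbu7qYd3ZmZmZlVVVVVVVVVVVVVVVVVVVczLqYh3d2ZmZmVVVVVVVVVVVVVVVVVVVczLqZiHd3d2ZmZVVVVVVVVVVVVVVVVVVczLqpiId3d3dmZlVVVVVVVVVVVVVVVVVczLqpiIiIh3d2ZmVVVVVVVVVVVVVVVVVcy7qpmYiIiId3ZmVVVVVVVVVVVVVVVVVbu6qZmZmZiIh3dmZVVVREVVVVVVVVVVVbuqqZmZmZmYiHd2ZVVVRERERERERERVVaqqqZmqqqmZmId2ZlVURERERERERERERA=="/>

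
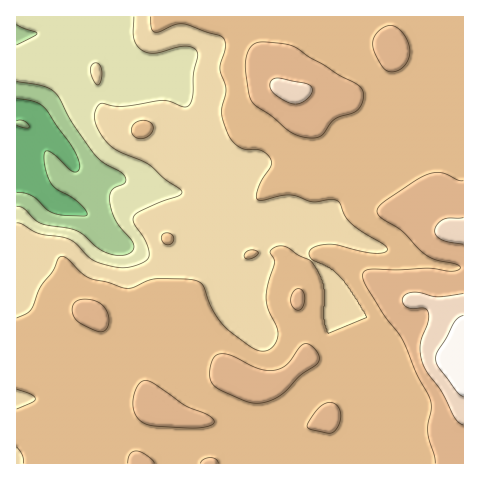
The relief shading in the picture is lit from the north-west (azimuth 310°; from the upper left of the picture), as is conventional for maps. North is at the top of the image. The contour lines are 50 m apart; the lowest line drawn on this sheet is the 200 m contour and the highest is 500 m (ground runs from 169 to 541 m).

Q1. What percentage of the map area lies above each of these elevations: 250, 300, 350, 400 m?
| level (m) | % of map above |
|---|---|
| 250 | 94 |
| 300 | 85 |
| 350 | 65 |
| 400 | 16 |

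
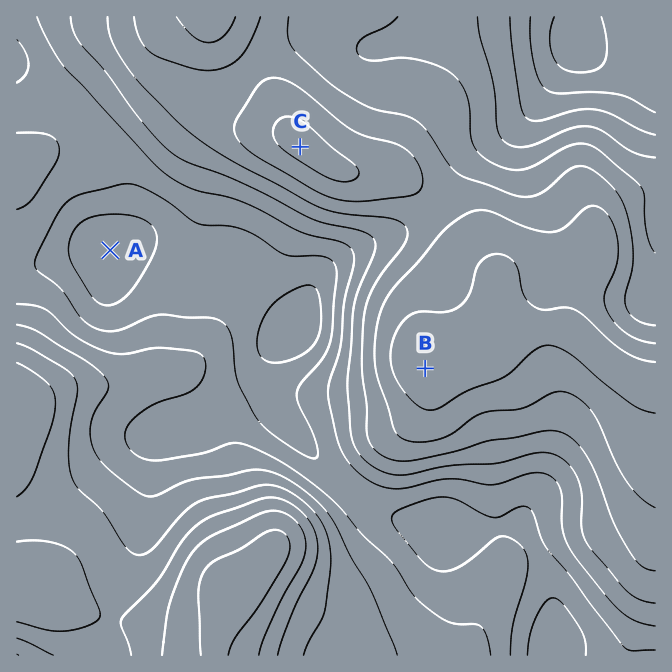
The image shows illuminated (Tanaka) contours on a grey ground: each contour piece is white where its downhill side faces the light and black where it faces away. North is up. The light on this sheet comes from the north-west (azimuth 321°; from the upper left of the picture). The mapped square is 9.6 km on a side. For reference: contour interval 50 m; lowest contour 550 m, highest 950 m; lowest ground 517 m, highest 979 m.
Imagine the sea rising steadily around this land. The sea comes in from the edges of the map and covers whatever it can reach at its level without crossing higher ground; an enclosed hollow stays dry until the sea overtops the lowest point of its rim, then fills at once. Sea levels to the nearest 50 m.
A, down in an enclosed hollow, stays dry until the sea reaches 650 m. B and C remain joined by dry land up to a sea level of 850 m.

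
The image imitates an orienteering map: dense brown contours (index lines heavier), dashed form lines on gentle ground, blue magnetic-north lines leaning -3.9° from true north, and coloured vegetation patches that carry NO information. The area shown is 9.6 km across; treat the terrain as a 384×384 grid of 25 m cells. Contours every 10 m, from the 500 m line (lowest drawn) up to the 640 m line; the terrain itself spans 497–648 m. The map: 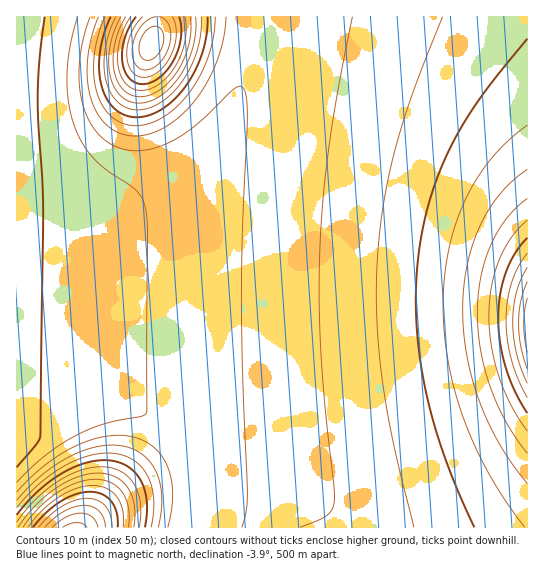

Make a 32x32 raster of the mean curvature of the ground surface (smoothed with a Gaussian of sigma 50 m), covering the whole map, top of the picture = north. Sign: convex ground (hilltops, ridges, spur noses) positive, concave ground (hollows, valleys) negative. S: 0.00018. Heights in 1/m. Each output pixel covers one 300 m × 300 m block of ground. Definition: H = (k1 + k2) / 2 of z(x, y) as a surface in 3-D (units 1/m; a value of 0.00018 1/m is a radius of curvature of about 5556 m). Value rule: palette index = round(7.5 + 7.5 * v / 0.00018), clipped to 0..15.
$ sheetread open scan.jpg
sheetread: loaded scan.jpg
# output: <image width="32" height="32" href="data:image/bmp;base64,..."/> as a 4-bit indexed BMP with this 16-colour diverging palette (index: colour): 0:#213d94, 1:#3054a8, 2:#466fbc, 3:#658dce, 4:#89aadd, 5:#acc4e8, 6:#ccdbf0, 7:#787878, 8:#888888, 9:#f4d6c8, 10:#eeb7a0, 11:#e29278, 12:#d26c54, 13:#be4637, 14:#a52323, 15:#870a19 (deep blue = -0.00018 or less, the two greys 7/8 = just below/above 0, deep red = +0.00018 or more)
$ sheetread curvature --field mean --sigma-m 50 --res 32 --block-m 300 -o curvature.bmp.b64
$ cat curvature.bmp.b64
<image width="32" height="32" href="data:image/bmp;base64,Qk12AgAAAAAAAHYAAAAoAAAAIAAAACAAAAABAAQAAAAAAAACAAATCwAAEwsAABAAAAAAAAAAlD0hAKhUMAC8b0YAzo1lAN2qiQDoxKwA8NvMAHh4eACIiIgAyNb0AKC37gB4kuIAVGzSADdGvgAjI6UAGQqHAIrN3Kl1V3d3d2Z3d3d3d3d5q8y5dld3d3d3d3d3d3d3V5q7qYZXd3d3d3d3d3d3d0V4mpmGZ3d3d3d3d3d3d3dUV4iIdmd3d3d3d3d3d3d3dUVnd3Z3d3d3d3d3d3d3d3d1VmZnd3d3d3d3d3d3d3d3d3d3d3d3d3d3d3d3d3d3d3d3d3d3d3d3d3d3d3d3dnd3d3d3d3d3d3d3d3d3d2Z3d3d3d3d3d3d3d3d3d3dmd3d3d3d3d3d3d3d3d3d3Znd3d3d3d3d3d3d3d3d3d2Z3d3d3d3d3d3d3d3d3d3dmd3d3d3d3d3d3d3d3d3d3d3d3d3d3d3d3d3d3d3d3d3d3d3d3d3d3d3d3d3d3d3d3d3d3d3d3d3d3d3d3d3d3d3d3d3d3d3d3d3d3d3d3d3d3d3d3d3d3d3d3d3d3d3d3d3d3d3d3d3d3d3d3d3d3d3d3d3d3d3d3d3d3d3d3d3d3d3d3d3d3d3d3d3d3d3d3d3d3d3d3d3d3d3d3d3d3d3d3d3d2Z3d3d3d3d3d3d3d3d3iIdmZ3d3d3d3d3d3d3d3Z4mpdmZ3d3d3d3d3d3d3d2aLy4ZWd3d3d3d3d3d3d3ZmjP63VWd3d3d3d3d3d3d2ZXv/2GVnd3d3d3d3d3d3d2Vq//plZ3d3d3d3d3d3d3dlaN/7dmd3d3d3d3d3d3"/>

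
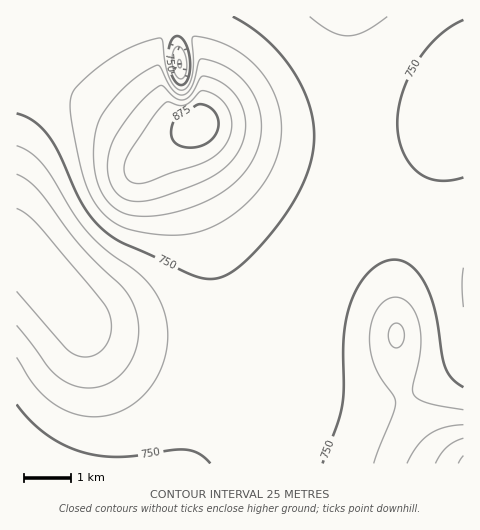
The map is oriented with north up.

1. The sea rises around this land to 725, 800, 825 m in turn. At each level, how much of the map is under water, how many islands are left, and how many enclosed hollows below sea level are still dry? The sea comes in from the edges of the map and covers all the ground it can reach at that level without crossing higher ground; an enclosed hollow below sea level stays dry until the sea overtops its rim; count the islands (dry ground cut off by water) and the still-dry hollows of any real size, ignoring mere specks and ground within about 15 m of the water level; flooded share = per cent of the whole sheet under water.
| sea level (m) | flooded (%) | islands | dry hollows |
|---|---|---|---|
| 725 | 14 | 0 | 1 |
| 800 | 89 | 1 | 0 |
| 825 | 94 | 1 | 0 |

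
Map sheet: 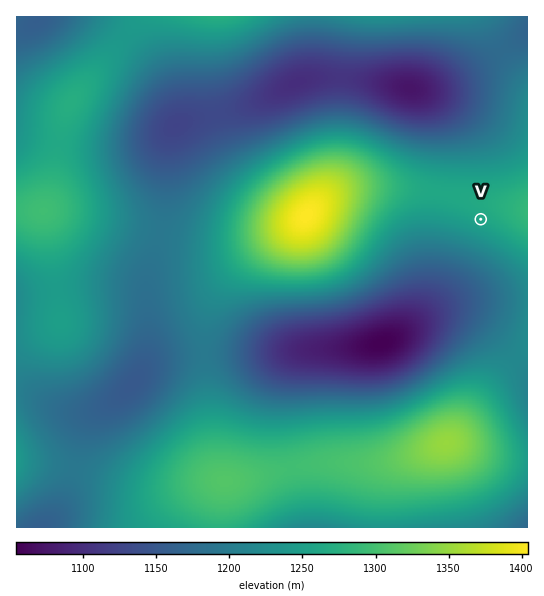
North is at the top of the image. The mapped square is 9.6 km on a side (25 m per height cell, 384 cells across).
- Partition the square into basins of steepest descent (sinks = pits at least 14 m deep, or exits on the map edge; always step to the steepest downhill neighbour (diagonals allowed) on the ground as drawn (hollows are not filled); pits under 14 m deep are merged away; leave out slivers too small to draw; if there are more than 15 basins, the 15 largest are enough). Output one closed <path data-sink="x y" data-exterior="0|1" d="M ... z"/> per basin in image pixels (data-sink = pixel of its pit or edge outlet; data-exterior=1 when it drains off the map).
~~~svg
<path data-sink="410 89" data-exterior="0" d="M527 16l-385 0-73 89-8 22-9 63-8 20 41 6 98 23 40 4 28-4 42-14 9-5 27-24 12-5 21-4 28 0 40 4 97 18z"/><path data-sink="382 343" data-exterior="0" d="M390 187l-39 1-22 8-30 27-32 20-22 17-28 30-10 27-3 38 9 100 6 20 3 5 19 0 54-13 27-4 60 0 29-7 35-13 11 1 37 12 34 2 0-248-81-17z"/><path data-sink="133 385" data-exterior="0" d="M57 211l-12 0-1 4 8 36 8 71-27 9-17 2 0 128 49 6 77 22 23 0 38-8 20 0-4-6-6-20-6-62-3-56 4-26 9-21 22-25 19-16 35-23-3-1-39 14-37 4-31-4z"/><path data-sink="38 21" data-exterior="0" d="M141 16l-125 1 1 194 26 0 2-2 7-19 8-56 5-21 11-18z"/><path data-sink="527 527" data-exterior="1" d="M451 443l-5 0-39 14-13 7-6 6-7 17-1 40 147 1 1-69-41-4z"/><path data-sink="41 527" data-exterior="1" d="M25 461l-9 1 1 66 202-1 4-46-20 0-38 8-23 0-77-22z"/><path data-sink="313 527" data-exterior="1" d="M406 457l-40 7-56 0-56 13-29 4-5 20-1 26 160 1 1-29 4-22 10-13z"/>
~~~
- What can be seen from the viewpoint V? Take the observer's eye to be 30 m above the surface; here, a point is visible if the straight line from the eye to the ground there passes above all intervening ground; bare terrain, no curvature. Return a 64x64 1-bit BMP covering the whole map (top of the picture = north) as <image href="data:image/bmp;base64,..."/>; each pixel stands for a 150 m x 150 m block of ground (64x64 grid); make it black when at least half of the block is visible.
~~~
<image width="64" height="64" href="data:image/bmp;base64,Qk0+AgAAAAAAAD4AAAAoAAAAQAAAAEAAAAABAAEAAAAAAAACAAATCwAAEwsAAAIAAAAAAAAA////AAAAAAAAAAAAAAAAAAAAAAAAAAAAgAAAAAAAAADAAAAAAAAAAPAAAAAAAAAA+AAAHAAAAAD+AAB/AAAAAP8AAP/AAAAA/8AB///gAAD/4AP///4AA//gB////8Af/+AH////////4A/////////gB////////8AH////////wAf//////w/gB///////AeAD//////8AAAP//////wAAA///////AAAD//////8AAAH//////wAAAf//////AAAB//////8AAAAAB////wAAAAAB////AAAAAAB///8AAAAAAH///wAAAAAAf///AAAAAAD///8AAAAAAP///wAAAAAB////AAAAAAP///8AAAAAA////wAAAAAH////AAAAAAf///8AAAAAB////wAAAAAH////AAAAAAf///8AAAAAA////wAAAAAD////AAAAAAH///8AAAAAAf///wAAAAAA//wBAAAAAAB/4AAAAAAAAD+AAAAAAAAAHgAAAAAAAAAAAAAAAAAAAAAAAQAAAAAAAAABAAAAAAAAAAMAAAAAAAAAAwAAAAAAAAADAAAAAAAAAAcAAAAAAAAABwAAAAAAAAAPAAAAAAAAAB4AAAAAAAAAPgAAAAAAAAB+AAAADgAAA/4AAAD//////gAAB///////AAAf//////8AAH///////w=="/>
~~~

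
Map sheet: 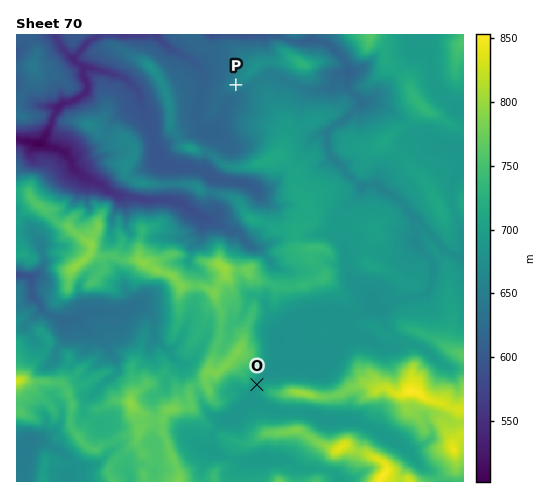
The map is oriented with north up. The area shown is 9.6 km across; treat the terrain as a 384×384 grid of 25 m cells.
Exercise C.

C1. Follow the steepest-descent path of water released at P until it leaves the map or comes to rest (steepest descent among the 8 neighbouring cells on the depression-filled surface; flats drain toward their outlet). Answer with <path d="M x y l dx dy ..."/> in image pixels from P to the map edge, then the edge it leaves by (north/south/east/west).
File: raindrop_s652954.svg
<path d="M236 85l-1 1 0 10-10 9-4 14-3 2 0 2-3 0-8 4-6 0-4-4 0-13 2-1 2-15 1-1 2-16-7-11-7-7-18-9-7-6-8-8 0-1"/>
exit: north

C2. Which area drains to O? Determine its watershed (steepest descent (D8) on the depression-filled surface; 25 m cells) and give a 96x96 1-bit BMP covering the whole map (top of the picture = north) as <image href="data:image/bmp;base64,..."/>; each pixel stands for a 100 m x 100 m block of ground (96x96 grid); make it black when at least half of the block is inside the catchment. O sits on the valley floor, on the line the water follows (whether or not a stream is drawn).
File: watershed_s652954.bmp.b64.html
<image width="96" height="96" href="data:image/bmp;base64,Qk2+BAAAAAAAAD4AAAAoAAAAYAAAAGAAAAABAAEAAAAAAIAEAAATCwAAEwsAAAIAAAAAAAAA////AAAAAAAAAAAAH////4AAf8AAAAAAH////8AA//AAAAAAH////8AB//gAAAAAP////8AB//wAAAAAP////8AD//wAAAAAf////+AP//wAAAAAf/////B///wAAAAAf/////3///wAAAAA//////////wAAAAA//////////4AAAAA//////////8AAAAB//////////8AAAAB//////////8AAAAB//////////8AAAAA//////////8AAAAAf/////////8AAAAAB/////////AAAAAAB////////4AAAAAAB////w///gAAAAAAB//8AAH/iAAAAAAAA//wAABwAAAAAAAAAP/AAAAAAAAAAAAAAH+AAAAAAAAAAAAAAF8AAAAAAAAAAAAAAA4AAAAAAAAAAAAAAAAAAAAAAAAAAAAAAAAAAAAAAAAAAAAAAAAAAAAAAAAAAAAAAAAAAAAAAAAAAAAAAAAAAAAAAAAAAAAAAAAAAAAAAAAAAAAAAAAAAAAAAAAAAAAAAAAAAAAAAAAAAAAAAAAAAAAAAAAAAAAAAAAAAAAAAAAAAAAAAAAAAAAAAAAAAAAAAAAAAAAAAAAAAAAAAAAAAAAAAAAAAAAAAAAAAAAAAAAAAAAAAAAAAAAAAAAAAAAAAAAAAAAAAAAAAAAAAAAAAAAAAAAAAAAAAAAAAAAAAAAAAAAAAAAAAAAAAAAAAAAAAAAAAAAAAAAAAAAAAAAAAAAAAAAAAAAAAAAAAAAAAAAAAAAAAAAAAAAAAAAAAAAAAAAAAAAAAAAAAAAAAAAAAAAAAAAAAAAAAAAAAAAAAAAAAAAAAAAAAAAAAAAAAAAAAAAAAAAAAAAAAAAAAAAAAAAAAAAAAAAAAAAAAAAAAAAAAAAAAAAAAAAAAAAAAAAAAAAAAAAAAAAAAAAAAAAAAAAAAAAAAAAAAAAAAAAAAAAAAAAAAAAAAAAAAAAAAAAAAAAAAAAAAAAAAAAAAAAAAAAAAAAAAAAAAAAAAAAAAAAAAAAAAAAAAAAAAAAAAAAAAAAAAAAAAAAAAAAAAAAAAAAAAAAAAAAAAAAAAAAAAAAAAAAAAAAAAAAAAAAAAAAAAAAAAAAAAAAAAAAAAAAAAAAAAAAAAAAAAAAAAAAAAAAAAAAAAAAAAAAAAAAAAAAAAAAAAAAAAAAAAAAAAAAAAAAAAAAAAAAAAAAAAAAAAAAAAAAAAAAAAAAAAAAAAAAAAAAAAAAAAAAAAAAAAAAAAAAAAAAAAAAAAAAAAAAAAAAAAAAAAAAAAAAAAAAAAAAAAAAAAAAAAAAAAAAAAAAAAAAAAAAAAAAAAAAAAAAAAAAAAAAAAAAAAAAAAAAAAAAAAAAAAAAAAAAAAAAAAAAAAAAAAAAAAAAAAAAAAAAAAAAAAAAAAAAAAAAAAAAAAAAAAAAAAAAAAAAAAAAAAAAAAAAAAAAAAAAAAAAAAAAAAAAAAAAAAAAAAAAAAAAAAAAAAAAAAAAAAAAAAAAAAAAAAAAAAAAAAAAAAAAAAAAAAAAAAAAAAAAAAAAAAAA="/>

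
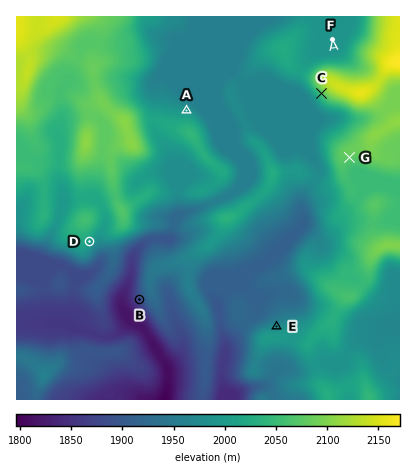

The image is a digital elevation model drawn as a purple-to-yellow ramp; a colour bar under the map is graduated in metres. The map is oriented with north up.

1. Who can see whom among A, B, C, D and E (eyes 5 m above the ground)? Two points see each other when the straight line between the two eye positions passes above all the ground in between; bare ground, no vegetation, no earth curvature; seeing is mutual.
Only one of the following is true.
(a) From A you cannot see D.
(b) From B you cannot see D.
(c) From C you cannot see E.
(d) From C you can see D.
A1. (a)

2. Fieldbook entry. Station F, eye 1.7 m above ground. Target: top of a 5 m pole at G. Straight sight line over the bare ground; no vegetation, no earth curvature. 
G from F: not visible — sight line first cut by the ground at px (335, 59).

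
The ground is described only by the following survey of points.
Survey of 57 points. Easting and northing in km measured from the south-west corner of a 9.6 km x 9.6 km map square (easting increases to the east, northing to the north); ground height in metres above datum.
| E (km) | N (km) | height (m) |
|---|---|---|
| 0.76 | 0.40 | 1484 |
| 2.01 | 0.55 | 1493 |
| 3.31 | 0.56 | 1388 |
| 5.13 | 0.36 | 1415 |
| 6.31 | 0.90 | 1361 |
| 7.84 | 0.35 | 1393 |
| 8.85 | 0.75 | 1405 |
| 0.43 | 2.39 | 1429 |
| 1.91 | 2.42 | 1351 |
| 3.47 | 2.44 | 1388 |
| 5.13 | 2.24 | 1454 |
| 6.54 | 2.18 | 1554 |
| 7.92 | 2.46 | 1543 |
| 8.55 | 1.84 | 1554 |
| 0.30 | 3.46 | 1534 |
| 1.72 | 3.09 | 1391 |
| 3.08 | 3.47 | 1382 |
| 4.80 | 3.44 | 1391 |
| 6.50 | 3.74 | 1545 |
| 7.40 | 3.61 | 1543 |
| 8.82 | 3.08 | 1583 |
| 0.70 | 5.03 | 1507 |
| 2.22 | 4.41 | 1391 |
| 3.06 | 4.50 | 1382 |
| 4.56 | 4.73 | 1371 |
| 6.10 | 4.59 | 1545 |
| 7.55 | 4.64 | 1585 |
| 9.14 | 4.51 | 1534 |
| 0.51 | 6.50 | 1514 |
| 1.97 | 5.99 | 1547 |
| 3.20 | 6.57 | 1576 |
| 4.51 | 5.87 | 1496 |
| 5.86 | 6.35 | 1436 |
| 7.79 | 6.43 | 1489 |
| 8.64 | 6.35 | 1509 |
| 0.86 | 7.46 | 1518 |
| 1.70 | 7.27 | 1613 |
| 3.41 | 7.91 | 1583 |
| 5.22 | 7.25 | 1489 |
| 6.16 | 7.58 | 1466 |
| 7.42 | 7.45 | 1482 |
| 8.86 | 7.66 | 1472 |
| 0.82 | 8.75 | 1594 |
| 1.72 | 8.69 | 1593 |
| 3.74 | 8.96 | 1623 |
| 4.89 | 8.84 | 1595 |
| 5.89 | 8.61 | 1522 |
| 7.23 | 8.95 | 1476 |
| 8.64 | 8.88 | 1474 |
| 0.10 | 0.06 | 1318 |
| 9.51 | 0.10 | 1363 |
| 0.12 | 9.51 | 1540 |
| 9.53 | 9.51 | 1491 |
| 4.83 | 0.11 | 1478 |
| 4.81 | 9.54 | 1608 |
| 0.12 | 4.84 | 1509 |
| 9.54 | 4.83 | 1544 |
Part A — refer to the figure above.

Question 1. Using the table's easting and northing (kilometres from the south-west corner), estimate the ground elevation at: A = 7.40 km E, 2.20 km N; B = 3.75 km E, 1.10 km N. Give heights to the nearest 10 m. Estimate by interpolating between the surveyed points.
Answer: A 1560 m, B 1390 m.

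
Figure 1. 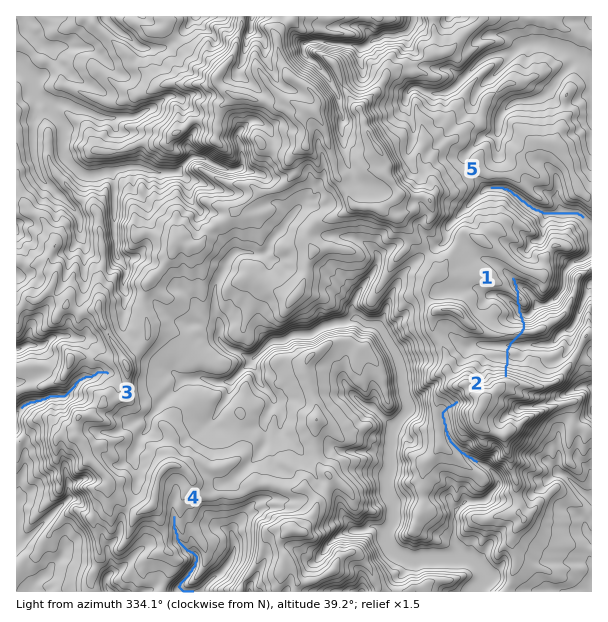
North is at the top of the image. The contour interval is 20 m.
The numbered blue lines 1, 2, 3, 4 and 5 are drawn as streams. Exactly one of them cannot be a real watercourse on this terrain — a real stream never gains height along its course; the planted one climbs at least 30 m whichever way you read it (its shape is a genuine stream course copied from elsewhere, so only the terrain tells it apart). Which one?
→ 1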